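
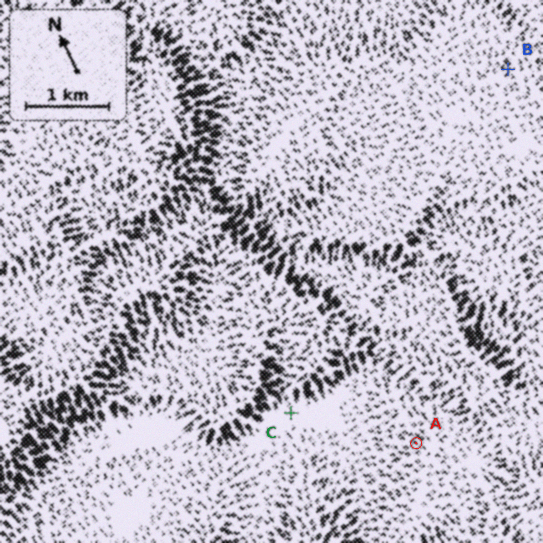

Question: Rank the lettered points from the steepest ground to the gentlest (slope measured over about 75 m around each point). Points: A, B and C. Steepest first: A B C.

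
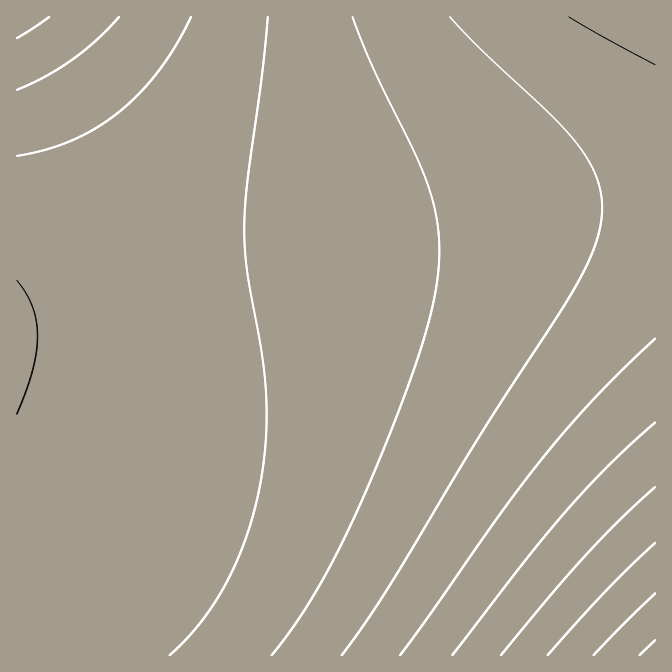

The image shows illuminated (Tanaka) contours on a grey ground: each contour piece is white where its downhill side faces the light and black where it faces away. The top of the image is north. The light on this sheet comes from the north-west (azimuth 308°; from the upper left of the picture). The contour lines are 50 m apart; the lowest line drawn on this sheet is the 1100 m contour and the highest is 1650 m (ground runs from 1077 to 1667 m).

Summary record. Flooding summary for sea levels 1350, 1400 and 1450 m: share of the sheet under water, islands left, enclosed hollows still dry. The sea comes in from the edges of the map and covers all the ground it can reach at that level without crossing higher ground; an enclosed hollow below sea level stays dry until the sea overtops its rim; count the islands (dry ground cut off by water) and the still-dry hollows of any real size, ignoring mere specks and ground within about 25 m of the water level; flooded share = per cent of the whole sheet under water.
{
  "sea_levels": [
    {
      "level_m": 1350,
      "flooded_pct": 76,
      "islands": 0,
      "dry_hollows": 0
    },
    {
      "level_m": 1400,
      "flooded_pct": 89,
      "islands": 0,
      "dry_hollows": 0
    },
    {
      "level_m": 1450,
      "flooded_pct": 94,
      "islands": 0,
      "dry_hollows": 0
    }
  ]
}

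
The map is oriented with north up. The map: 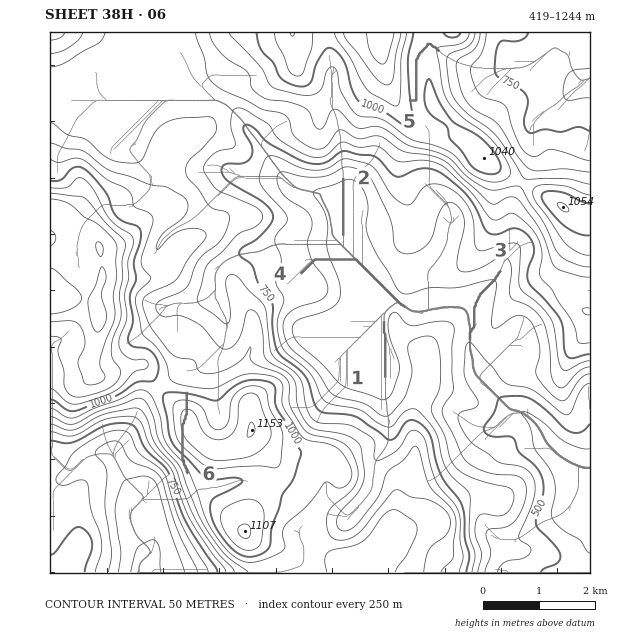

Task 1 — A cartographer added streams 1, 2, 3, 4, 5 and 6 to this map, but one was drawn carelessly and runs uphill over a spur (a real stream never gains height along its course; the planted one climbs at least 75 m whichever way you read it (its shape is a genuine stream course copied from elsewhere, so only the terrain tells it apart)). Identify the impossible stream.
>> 6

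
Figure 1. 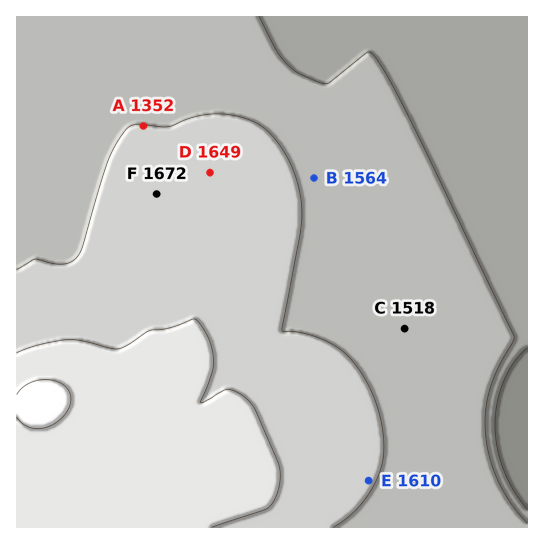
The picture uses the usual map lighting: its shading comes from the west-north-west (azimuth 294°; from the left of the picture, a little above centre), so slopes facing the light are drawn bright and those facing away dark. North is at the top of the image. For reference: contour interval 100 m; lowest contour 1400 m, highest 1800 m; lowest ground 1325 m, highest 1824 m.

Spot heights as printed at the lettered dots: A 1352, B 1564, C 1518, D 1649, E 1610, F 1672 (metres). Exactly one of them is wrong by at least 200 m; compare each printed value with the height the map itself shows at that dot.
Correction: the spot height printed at A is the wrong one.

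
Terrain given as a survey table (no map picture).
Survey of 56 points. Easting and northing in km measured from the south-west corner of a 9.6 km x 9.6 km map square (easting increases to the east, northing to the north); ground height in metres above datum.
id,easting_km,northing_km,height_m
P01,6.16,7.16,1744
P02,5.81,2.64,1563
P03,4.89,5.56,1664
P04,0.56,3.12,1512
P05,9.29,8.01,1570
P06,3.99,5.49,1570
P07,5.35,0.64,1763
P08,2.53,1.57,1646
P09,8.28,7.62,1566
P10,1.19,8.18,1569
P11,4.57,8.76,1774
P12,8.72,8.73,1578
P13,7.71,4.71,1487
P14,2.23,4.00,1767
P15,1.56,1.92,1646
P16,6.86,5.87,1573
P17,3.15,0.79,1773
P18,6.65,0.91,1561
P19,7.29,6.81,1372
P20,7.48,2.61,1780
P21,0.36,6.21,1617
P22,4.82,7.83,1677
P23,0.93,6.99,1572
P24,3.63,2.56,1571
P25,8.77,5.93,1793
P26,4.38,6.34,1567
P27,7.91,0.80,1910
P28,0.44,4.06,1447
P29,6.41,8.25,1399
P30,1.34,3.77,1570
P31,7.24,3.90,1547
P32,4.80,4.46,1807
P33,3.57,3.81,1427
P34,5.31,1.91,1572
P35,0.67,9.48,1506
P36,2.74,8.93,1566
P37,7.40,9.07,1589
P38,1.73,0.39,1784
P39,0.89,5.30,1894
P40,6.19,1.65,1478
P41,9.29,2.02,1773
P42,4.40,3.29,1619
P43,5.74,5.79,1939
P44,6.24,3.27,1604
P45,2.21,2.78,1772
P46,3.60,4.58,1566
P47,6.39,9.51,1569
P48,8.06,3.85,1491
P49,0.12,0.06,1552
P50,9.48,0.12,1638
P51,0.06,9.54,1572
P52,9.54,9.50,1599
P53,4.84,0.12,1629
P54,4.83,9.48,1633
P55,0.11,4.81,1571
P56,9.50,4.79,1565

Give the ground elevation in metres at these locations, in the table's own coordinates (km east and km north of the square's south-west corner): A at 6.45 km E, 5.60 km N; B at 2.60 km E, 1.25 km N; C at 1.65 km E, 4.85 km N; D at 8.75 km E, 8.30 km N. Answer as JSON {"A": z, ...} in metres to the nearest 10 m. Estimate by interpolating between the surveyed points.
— {"A": 1790, "B": 1770, "C": 1800, "D": 1570}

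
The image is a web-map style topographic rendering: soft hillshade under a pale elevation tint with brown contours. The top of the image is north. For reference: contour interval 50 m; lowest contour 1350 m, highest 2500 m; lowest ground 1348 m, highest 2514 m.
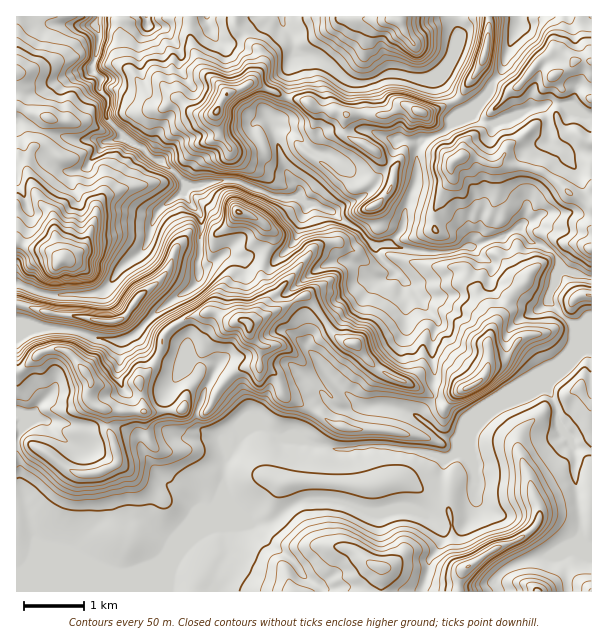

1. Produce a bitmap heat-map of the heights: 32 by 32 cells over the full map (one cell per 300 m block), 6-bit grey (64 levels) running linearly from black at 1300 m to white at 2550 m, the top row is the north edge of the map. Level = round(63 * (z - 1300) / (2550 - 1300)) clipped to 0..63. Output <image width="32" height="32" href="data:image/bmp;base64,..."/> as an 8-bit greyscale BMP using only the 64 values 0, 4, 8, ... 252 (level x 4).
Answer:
<image width="32" height="32" href="data:image/bmp;base64,Qk02CAAAAAAAADYEAAAoAAAAIAAAACAAAAABAAgAAAAAAAAEAAATCwAAEwsAAAABAAAAAAAAAAAAAAEBAQACAgIAAwMDAAQEBAAFBQUABgYGAAcHBwAICAgACQkJAAoKCgALCwsADAwMAA0NDQAODg4ADw8PABAQEAAREREAEhISABMTEwAUFBQAFRUVABYWFgAXFxcAGBgYABkZGQAaGhoAGxsbABwcHAAdHR0AHh4eAB8fHwAgICAAISEhACIiIgAjIyMAJCQkACUlJQAmJiYAJycnACgoKAApKSkAKioqACsrKwAsLCwALS0tAC4uLgAvLy8AMDAwADExMQAyMjIAMzMzADQ0NAA1NTUANjY2ADc3NwA4ODgAOTk5ADo6OgA7OzsAPDw8AD09PQA+Pj4APz8/AEBAQABBQUEAQkJCAENDQwBEREQARUVFAEZGRgBHR0cASEhIAElJSQBKSkoAS0tLAExMTABNTU0ATk5OAE9PTwBQUFAAUVFRAFJSUgBTU1MAVFRUAFVVVQBWVlYAV1dXAFhYWABZWVkAWlpaAFtbWwBcXFwAXV1dAF5eXgBfX18AYGBgAGFhYQBiYmIAY2NjAGRkZABlZWUAZmZmAGdnZwBoaGgAaWlpAGpqagBra2sAbGxsAG1tbQBubm4Ab29vAHBwcABxcXEAcnJyAHNzcwB0dHQAdXV1AHZ2dgB3d3cAeHh4AHl5eQB6enoAe3t7AHx8fAB9fX0Afn5+AH9/fwCAgIAAgYGBAIKCggCDg4MAhISEAIWFhQCGhoYAh4eHAIiIiACJiYkAioqKAIuLiwCMjIwAjY2NAI6OjgCPj48AkJCQAJGRkQCSkpIAk5OTAJSUlACVlZUAlpaWAJeXlwCYmJgAmZmZAJqamgCbm5sAnJycAJ2dnQCenp4An5+fAKCgoAChoaEAoqKiAKOjowCkpKQApaWlAKampgCnp6cAqKioAKmpqQCqqqoAq6urAKysrACtra0Arq6uAK+vrwCwsLAAsbGxALKysgCzs7MAtLS0ALW1tQC2trYAt7e3ALi4uAC5ubkAurq6ALu7uwC8vLwAvb29AL6+vgC/v78AwMDAAMHBwQDCwsIAw8PDAMTExADFxcUAxsbGAMfHxwDIyMgAycnJAMrKygDLy8sAzMzMAM3NzQDOzs4Az8/PANDQ0ADR0dEA0tLSANPT0wDU1NQA1dXVANbW1gDX19cA2NjYANnZ2QDa2toA29vbANzc3ADd3d0A3t7eAN/f3wDg4OAA4eHhAOLi4gDj4+MA5OTkAOXl5QDm5uYA5+fnAOjo6ADp6ekA6urqAOvr6wDs7OwA7e3tAO7u7gDv7+8A8PDwAPHx8QDy8vIA8/PzAPT09AD19fUA9vb2APf39wD4+PgA+fn5APr6+gD7+/sA/Pz8AP39/QD+/v4A////AISEhISEhISEhIiIiIyUpKyosLjAxListMy0mJywqJighISEhISEhISEhIiIiJCgoKy0vMjIwKyszNCsmJSUkJSEhISEiIiIiISEhIiIjJSktLzAuLC4qJigsMi8pJSQkIiEiIiIjIyIhISEhISEjJiorKiYlJyUjIyMmKS8qJSQiIiMjIyMjIyMhISEhISIjJCQjIiIiIiMjISIlLC0mJSIkJyopJyYkIyIhISIiJCMjIyMkJCMjIyIhIictKiUkJSkvMjIwLCYkIyIhIiQkJCQjIyQkJCMiIiAiJywnJCQqMDEuLzItKSglIyEiIiIiIiIiIiIiISEgICMoKSUjIy0uLi4vMi0sKCYjISEhISEhIyUlJSYlJCAgIycmIyIjKistLzIzMjAsKicjISEiIyYqKSgnJiQmIiAhJCUkIiQsLC41ODY1MzAxLCokJCorKigmJSUlJikrJCAgIiMkJi8uLjY4MjMyLi4sLisvLispJycqLS8rKTI1KiEgICMmMTExOTQrLzEuLS0tMDQvKykoLDEvKSgnLTIzKiIgICIrMzUyKiUmLTAtLi4xNjQtKS0zMSYiIyQpLzItJyQhICQlJiYoKSQnMS8xNTk5MS0sMDArIh4gICUrLykqKCIgJyoqKyosLiMmLjQ2OTk1MDAtJSEeHB0eIyYqJyMhIiIhHRwbGRwsKyIgKS4sLzEwMSkgHBsaGx0hJCUnJB8jJiApLiwiFx0nKB8eJSUnKiwnJh4bGhkcHiIiIiUnIR8fKDM5NikaFhomIR0gIyQjJiYgHhsZGhscHh4fISMhICUsMTQyKx8XFSAiHiIjJiYeIiEeGBgZHR8cGhwdHR8kKSgrLSoqHxgTGBwaIykrIxcWFxgcHRkfIh8eHx0cHyMnJSgmIyYfGRQREhYgKSAWEhETGiMjGx0jIiAhIB4gJCcjIx8fICAdGhQOEBUVFBQSFRkeHyMfHCQmIyMiISQnJiEfHRsbHBkUEBUYHB0bFhYaHh4gIyEcJionJyYmJSQkHh4dGhUVEA4TGyAmIxwYGh0eISUjHx0kKiglJyQjIyQcHBsZFQ0RFxofJigeGhgbHyIlIyEgHx8hIyEjJCMkJBweHRsUERocHiMrKx0ZGB0kJicmKCgsIx0eISAhIiIiGxkYFg8RGRwgISUuJx8hIiQiHh4iJSAcHx4fIyIiIyQbGBQPCREYGx0dIiYnJhwZGhgXFxcXFxcbJB4hJScnJRoXFA8JFBUXGBkcGRwgGhUWFhodGhseGBcjIRojJygoFBIRDwcQEBATFxYVGBoXFRcbHyIhJycbFh4jFxskJSQRDw4KBA4NChAVExYYFhUVGSAkJSkrJBoXHCMXFx0fHw="/>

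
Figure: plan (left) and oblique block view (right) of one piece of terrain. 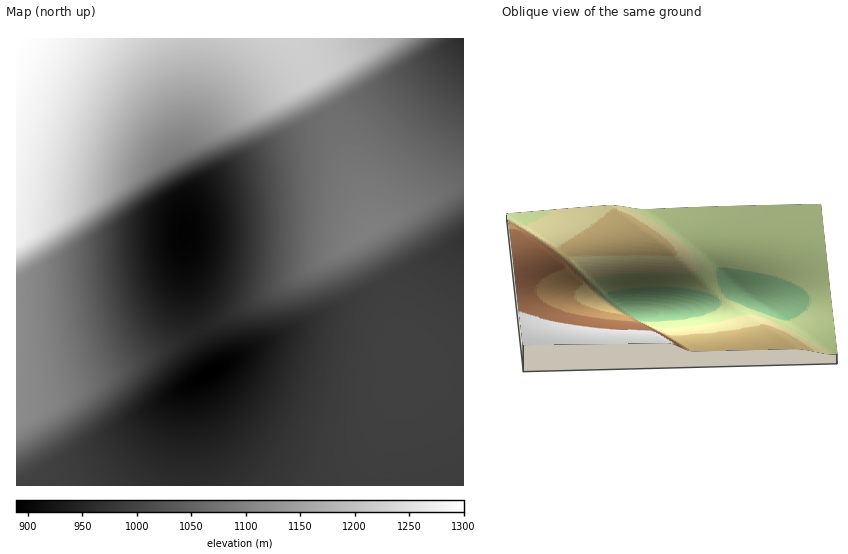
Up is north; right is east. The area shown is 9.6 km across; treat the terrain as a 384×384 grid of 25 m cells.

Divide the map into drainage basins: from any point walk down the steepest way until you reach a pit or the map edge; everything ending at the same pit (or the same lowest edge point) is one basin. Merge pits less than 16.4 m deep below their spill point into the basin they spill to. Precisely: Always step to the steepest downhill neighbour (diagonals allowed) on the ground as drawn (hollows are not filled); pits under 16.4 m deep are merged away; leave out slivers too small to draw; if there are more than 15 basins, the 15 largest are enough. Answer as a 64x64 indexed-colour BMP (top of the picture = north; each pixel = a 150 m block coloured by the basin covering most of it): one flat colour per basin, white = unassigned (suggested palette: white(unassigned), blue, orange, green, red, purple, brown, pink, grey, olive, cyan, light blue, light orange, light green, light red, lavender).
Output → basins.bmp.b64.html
<image width="64" height="64" href="data:image/bmp;base64,Qk12CAAAAAAAAHYAAAAoAAAAQAAAAEAAAAABAAQAAAAAAAAIAAATCwAAEwsAABAAAAAAAAAA////ALR3HwAOf/8ALKAsACgn1gC9Z5QAS1aMAMJ34wB/f38AIr28AM++FwDox64AeLv/AIrfmACWmP8A1bDFACIiIiIiIiIiIiIiIiIiIiIiIiIiIiIiIiIiIiIiIiIiIiIiIiIiIiIiIiIiIiIiIiIiIiIiIiIiIiIiIiIiIiIiIiIiIiIiIiIiIiIiIiIiIiIiIiIiIiIiIiIiIiIiIiIiIiIiIiIiIiIiIiIiIiIiIiIiIiIiIiIiIiIiIiIiIiIiIiIiIiIiIiIiIiIiIiIiIiIiIiIiIiIiIiIiIiIiIiIiIiIiIiIiIiIiIiIiIiIiIiIiIiIiIiIiIiIiIiIiIiIiIiIiIiIiIiIiIiIiIiIiIiIiIiIiIiIiIiIiIiIiIiIiIiIiIiIiIiIiIiIiIiIiIiIiIiIiIiIiIiIiIiIiIiIiIiIiIiIiIiIiIiIiIiIiIiIiIiIiIiIiIiIiIiIiIiIiIiIiIiIiIiIiIiIiIiIiIiIiIiIiIiIiIiIiIiIiIiIiIiIiIiIiIiIiIiIiIiIiIiIiIiIiIiIiIiIiIiIiIiIiIiIiIiIiIiIiIiIiIiIiIiIiIiIiIiIiIiIiIiIiIiIiIiIiIiIiIiIiIiIiIiIiIiIiIiIiERESIiIiIiIiIiIiIiIiIiIiIiIiIiIiIiIiIiIiIiIREREREiIiIiIiIiIiIiIiIiIiIiIiIiIiIiIiIiIiIhERERERESIiIiIiIiIiIiIiIiIiIiIiIiIiIiIiIiJEERERERERESIiIiIiIiIiIiIiIiIiIiIiIiIiIiREREQRERERERERESIiIiIiIiIiIiIiIiIiIiIiIiIkRERERBERERERERERESIiIiIiIiIiIiIiIiIiIiIiIiREREREERERERERERERERIiIiIiIiIiIiIiIiIiIiIiJEREREQRERERERERERERERIiIiIiIiIiIiIiIiIiIiIkRERERBERERERERERERERERIiIiIiIiIiIiIiIiIiIkREREREERERERERERERERERERIiIiIiIiIiIiIiIiIiREREREQRERERERERERERERERERIiIiIiIiIiIiIiIiJERERERBERERERERERERERERERERIiIiIiIiIiIiIiIkREREREERERERERERERERERERERERIiIiIiIiIiIiIkREREREQRERERERERERERERERERERESIiIiIiIiIiIiRERERERBERERERERERERERERERERERESIiIiIiIiIiJEREREREERERERERERERERERERERERERESIiIiIiIiJEREREREQREREREREREREREREREREREREREiIiIiIiIkRERERERBEREREREREREREREREREREREREREiIiIiIkREREREREEREREREREREREREREREREREREREREiIiIiREREREREQRERERERERERERERERERERERERERERIiIiRERERERERBERERERERERERERERERERERERERERERIiJEREREREREERERERERERERERERERERERERERERERESJEREREREREQREREREREREREREREREREREREREREREREURERERERERBEREREREREREREREREREREREREREREREREUREREREREERERERERERERERERERERERERERERERERETM0REREREQRERERERERERERERERERERERERERERERERMzM0RERERBEREREREREREREREREREREREREREREREREzMzNEREREEREREREREREREREREREREREREREREREREzMzMzNEREQRERERERERERERERERERERERERERERERETMzMzMzNERBERERERERERERERERERERERERERERERERMzMzMzMzNEERERERERERERERERERERERERERERERERMzMzMzMzMzMREREREREREREREREREREREREREREREREzMzMzMzMzMxERERERERERERERERERERERERERERERETMzMzMzMzMzERERERERERERERERERERERERERERERETMzMzMzMzMzMRERERERERERERERERERERERERERERERMzMzMzMzMzMxEREREREREREREREREREREREREREREREzMzMzMzMzMzEREREREREREREREREREREREREREREREzMzMzMzMzMzMRERERERERERERERERERERERERERERETMzMzMzMzMzMxERERERERERERERERERERERERERERETMzMzMzMzMzMzERERERERERERERERERERERERERERERMzMzMzMzMzMzMRERERERERERERERERERERERERERERMzMzMzMzMzMzMxEREREREREREREREREREREREREREREzMzMzMzMzMzMzEREREREREREREREREREREREREREREzMzMzMzMzMzMzMRERERERERERERERERERERERERERETMzMzMzMzMzMzMxERERERERERERERERERERERERERETMzMzMzMzMzMzMzERERERERERERERERERERERERERERMzMzMzMzMzMzMzMREREREREREREREREREREREREREREzMzMzMzMzMzMzMxEREREREREREREREREREREREREREzMzMzMzMzMzMzMzERERERERERERERERERERERERERETMzMzMzMzMzMzMzMRERERERERERERERERERERERERETMzMzMzMzMzMzMzMxERERERERERERERERERERERERERMzMzMzMzMzMzMzMz"/>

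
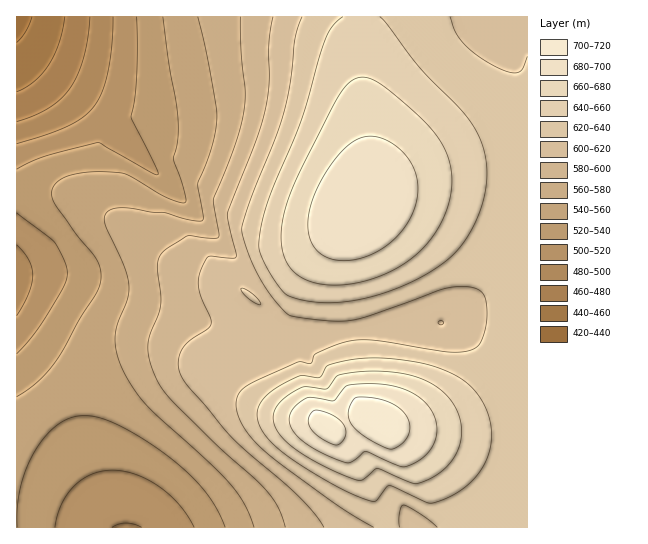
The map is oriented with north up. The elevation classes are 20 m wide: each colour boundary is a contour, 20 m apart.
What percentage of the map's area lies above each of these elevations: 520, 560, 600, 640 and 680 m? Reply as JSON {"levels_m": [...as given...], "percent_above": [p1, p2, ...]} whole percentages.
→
{"levels_m": [520, 560, 600, 640, 680], "percent_above": [90, 69, 56, 27, 7]}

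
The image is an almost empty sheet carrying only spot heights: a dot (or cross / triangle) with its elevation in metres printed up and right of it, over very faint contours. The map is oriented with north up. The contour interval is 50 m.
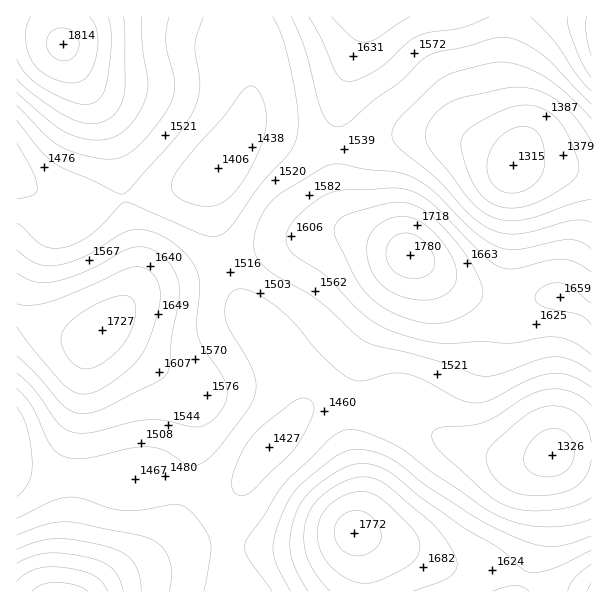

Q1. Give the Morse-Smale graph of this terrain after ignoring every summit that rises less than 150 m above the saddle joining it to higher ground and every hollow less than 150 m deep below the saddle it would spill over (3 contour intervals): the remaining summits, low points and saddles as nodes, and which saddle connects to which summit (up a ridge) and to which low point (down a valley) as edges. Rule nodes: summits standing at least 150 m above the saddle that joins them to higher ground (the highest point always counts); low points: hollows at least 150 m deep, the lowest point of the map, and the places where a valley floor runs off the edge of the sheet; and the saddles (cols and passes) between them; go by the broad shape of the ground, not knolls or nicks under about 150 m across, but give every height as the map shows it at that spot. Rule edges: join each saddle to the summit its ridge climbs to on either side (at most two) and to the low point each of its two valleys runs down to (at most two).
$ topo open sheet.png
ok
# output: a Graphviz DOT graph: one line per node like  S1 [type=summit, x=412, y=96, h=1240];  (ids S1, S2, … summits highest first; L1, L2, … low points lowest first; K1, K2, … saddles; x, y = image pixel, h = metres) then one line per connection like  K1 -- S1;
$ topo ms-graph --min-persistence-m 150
graph terrain {
  S1 [type=summit, x=63, y=45, h=1814];
  S2 [type=summit, x=410, y=255, h=1780];
  S3 [type=summit, x=59, y=591, h=1774];
  S4 [type=summit, x=354, y=533, h=1772];
  S5 [type=summit, x=104, y=330, h=1727];
  S6 [type=summit, x=591, y=30, h=1718];
  L1 [type=low, x=513, y=165, h=1315];
  L2 [type=low, x=552, y=455, h=1326];
  K1 [type=saddle, x=335, y=147, h=1540];
  K2 [type=saddle, x=225, y=263, h=1518];
  K3 [type=saddle, x=123, y=198, h=1499];
  K4 [type=saddle, x=228, y=546, h=1493];
  K5 [type=saddle, x=186, y=485, h=1491];
  K6 [type=saddle, x=354, y=408, h=1480];
  K1 -- S2;
  K1 -- S6;
  K1 -- L1;
  K1 -- L2;
  K2 -- S2;
  K2 -- S5;
  K2 -- L2;
  K3 -- S1;
  K3 -- S5;
  K3 -- L2;
  K4 -- S4;
  K4 -- S3;
  K4 -- L2;
  K5 -- S3;
  K5 -- S5;
  K5 -- L2;
  K6 -- S2;
  K6 -- S4;
  K6 -- L2;
}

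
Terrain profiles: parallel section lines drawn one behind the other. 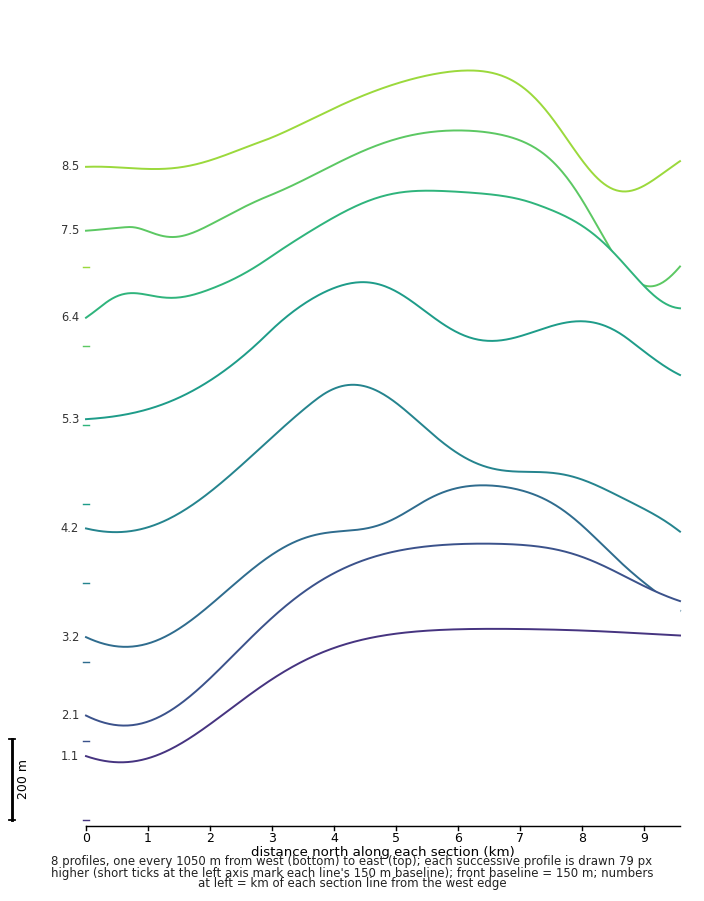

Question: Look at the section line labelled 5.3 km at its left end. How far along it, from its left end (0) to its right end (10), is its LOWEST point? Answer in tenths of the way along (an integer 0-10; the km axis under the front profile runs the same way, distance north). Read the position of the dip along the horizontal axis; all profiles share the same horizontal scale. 0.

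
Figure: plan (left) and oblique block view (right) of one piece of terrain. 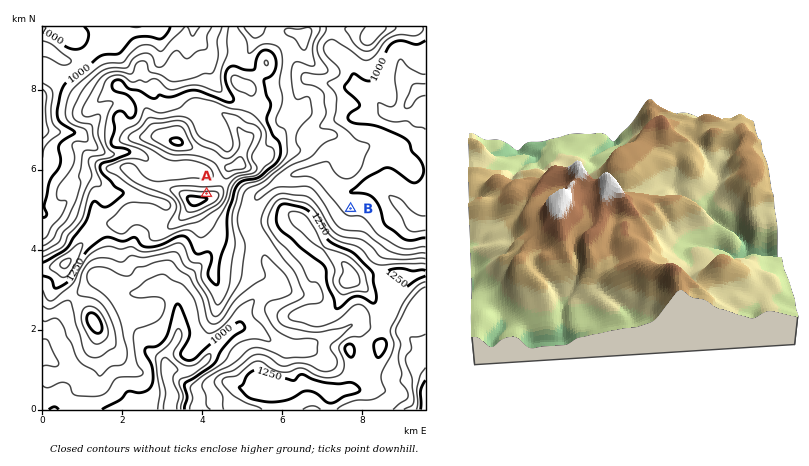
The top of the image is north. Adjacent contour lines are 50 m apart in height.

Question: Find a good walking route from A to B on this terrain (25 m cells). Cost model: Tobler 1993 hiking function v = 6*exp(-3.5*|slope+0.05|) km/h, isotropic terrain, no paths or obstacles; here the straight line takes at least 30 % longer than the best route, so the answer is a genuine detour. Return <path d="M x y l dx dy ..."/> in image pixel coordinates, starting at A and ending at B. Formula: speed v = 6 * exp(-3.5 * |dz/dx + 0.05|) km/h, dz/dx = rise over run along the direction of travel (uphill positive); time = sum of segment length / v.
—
<path d="M206 194l14-8 6 0 12-6 10 0 4 2 22 0 2 2 34 0 8 4 10 10 20 10 2 0"/>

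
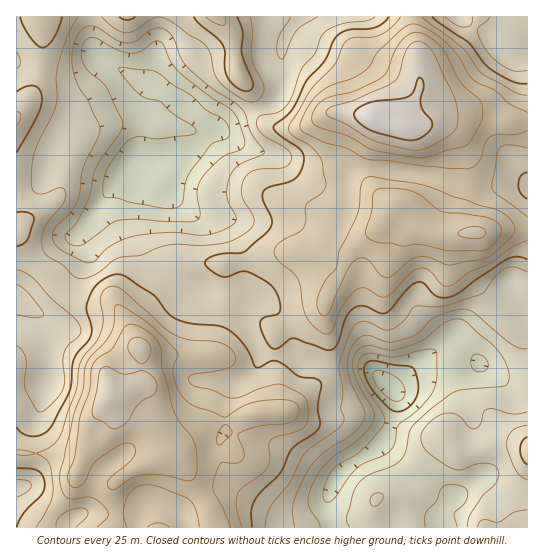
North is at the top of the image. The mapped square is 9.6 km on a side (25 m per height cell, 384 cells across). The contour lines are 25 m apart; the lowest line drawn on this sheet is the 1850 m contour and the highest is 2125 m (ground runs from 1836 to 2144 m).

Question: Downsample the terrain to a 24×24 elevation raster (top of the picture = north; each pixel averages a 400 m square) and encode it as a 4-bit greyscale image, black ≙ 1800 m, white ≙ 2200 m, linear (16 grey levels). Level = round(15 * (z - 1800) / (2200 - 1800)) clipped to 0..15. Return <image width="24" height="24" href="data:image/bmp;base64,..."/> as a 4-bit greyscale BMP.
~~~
<image width="24" height="24" href="data:image/bmp;base64,Qk2WAQAAAAAAAHYAAAAoAAAAGAAAABgAAAABAAQAAAAAACABAAATCwAAEwsAABAAAAAAAAAAAAAAABEREQAiIiIAMzMzAERERABVVVUAZmZmAHd3dwCIiIgAmZmZAKqqqgC7u7sAzMzMAN3d3QDu7u4A////AIiJmZmah2VFVVVWZ3iZqZmph2VEVVVVZniqqqqpmHZEVVVVZ4irqrupmYdURFZmZ3ibu7upmZh2VFZmZ3eby7qZmql2UzVVZnaKzLqYiZh2QiRVVXZ6u7mZiId2MjRERWZ4q7mZh3eGVVREVmZompiId4iXZ2VFZmZ4mYd3d4mYiHdmZmd3iHd3d4mZmYiHZndmd3d4iJmZmpmph3ZVVmZmeImZqqu7qYdUVVRVZ4iZq7u7qXdlQzRVZ4iZq7qZmHZlMzRFZ3iJmZmZiHZlQzNEVmiZqrqqmIZmVEREVomrzMy6mYdmVEREVnm83My7qodlRERGd2iqvMy6mHdlREVnhmeJmsypd3dkVVZnhmZ5mruXZoh2Z2Z4hmZneKl3Zg=="/>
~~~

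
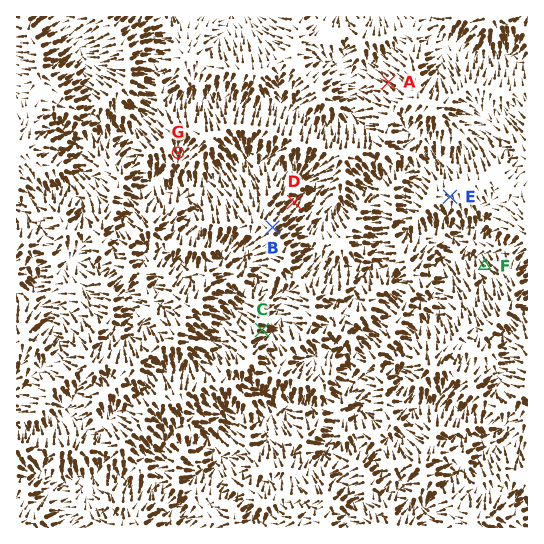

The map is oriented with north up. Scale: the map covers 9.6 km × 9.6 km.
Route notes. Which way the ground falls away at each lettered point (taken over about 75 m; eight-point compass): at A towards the NW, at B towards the NE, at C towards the E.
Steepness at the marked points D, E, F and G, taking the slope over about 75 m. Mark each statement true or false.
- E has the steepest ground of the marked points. false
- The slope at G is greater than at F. false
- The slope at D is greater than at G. true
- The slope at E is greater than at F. false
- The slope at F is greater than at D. true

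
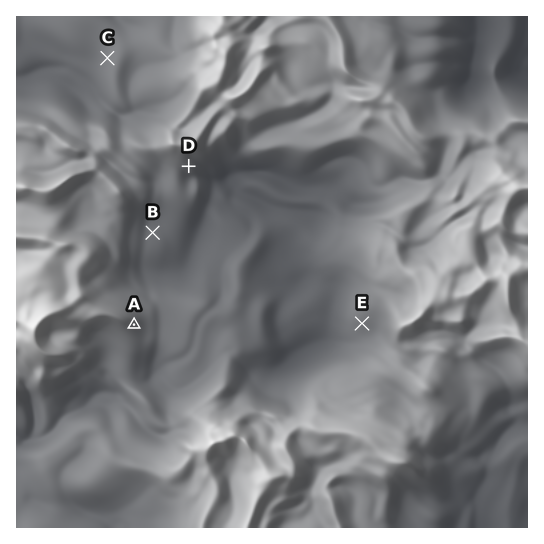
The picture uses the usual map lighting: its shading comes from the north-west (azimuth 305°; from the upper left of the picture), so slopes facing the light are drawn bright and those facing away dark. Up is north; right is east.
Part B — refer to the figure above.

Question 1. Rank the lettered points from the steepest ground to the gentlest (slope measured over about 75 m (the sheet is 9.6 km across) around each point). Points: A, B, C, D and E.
D A C E B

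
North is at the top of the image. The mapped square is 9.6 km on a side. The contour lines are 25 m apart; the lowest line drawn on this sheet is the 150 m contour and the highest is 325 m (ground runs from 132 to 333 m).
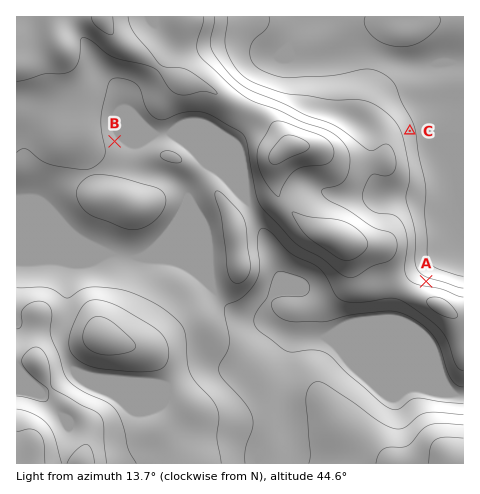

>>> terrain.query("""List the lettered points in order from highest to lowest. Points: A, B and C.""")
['B', 'A', 'C']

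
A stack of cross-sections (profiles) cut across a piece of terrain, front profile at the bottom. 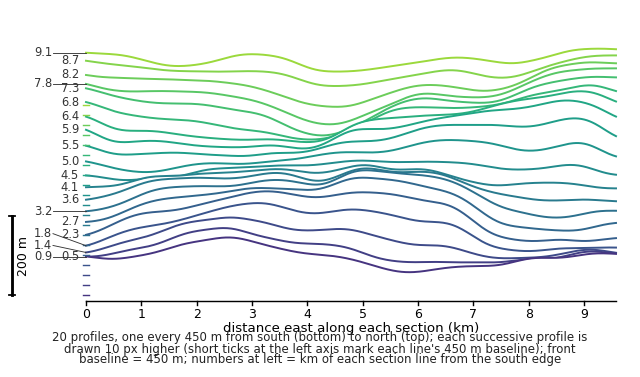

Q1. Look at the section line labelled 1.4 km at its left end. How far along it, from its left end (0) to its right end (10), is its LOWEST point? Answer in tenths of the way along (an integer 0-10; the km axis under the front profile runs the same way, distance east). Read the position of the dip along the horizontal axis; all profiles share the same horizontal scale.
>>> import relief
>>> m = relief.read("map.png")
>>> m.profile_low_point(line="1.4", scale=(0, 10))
8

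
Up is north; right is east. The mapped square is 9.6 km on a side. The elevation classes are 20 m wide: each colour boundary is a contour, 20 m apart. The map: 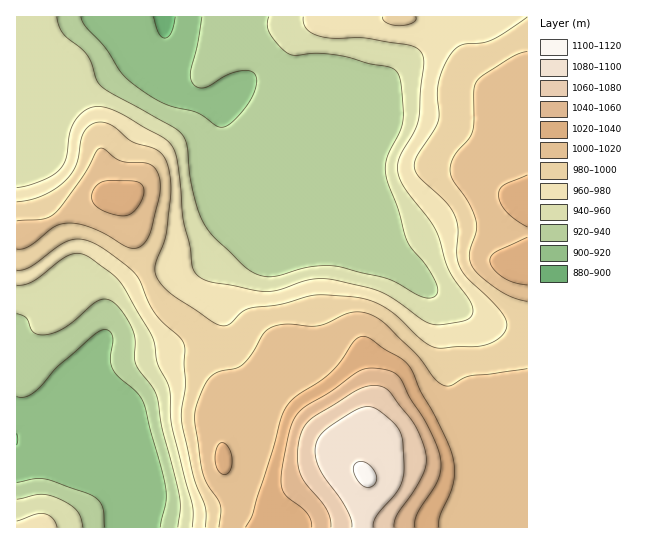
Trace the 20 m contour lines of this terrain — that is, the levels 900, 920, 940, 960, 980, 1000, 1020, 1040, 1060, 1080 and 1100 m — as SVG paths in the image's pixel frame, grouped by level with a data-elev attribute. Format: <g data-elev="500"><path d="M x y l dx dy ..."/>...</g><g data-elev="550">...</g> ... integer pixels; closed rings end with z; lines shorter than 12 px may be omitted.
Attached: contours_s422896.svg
<g data-elev="900"><path d="M175 17l-4 16-2 3-4 2-4-1-3-4-4-16"/></g><g data-elev="920"><path d="M105 527l-3-21-4-6-7-5-46-16-11 0-17 3"/><path d="M17 397l9 0 9-6 22-24 40-34 8-3 5 2 3 7-3 19 2 9 5 8 18 16 8 10 19 70 4 27-6 29"/><path d="M202 17l-5 28-6 26 0 8 3 6 5 3 7-1 21-12 15-4 9 0 4 3 1 4-1 11-7 14-14 17-11 7-6-1-20-14-23-5-12-4-28-18-13-12-16-26-20-21-4-9"/></g><g data-elev="940"><path d="M83 527l-3-10-4-7-6-5-12-7-17-4-24 5"/><path d="M17 314l9 4 5 11 3 4 9 2 11-2 11-5 28-24 8-4 5-1 5 2 11 10 8 12 4 11 1 8-1 16 2 7 17 22 4 11 5 31 18 68 0 12-2 18"/><path d="M269 17l-2 9 3 8 11 13 9 7 7 1 21-2 23 3 28 8 21 3 5 3 3 4 3 13 2 32-3 12-13 27-2 8 1 9 12 35 9 31 19 24 10 18 2 8-4 6-5 1-7-1-33-18-52-13-27 1-40 10-12-2-11-6-33-32-12-17-9-30-6-44-4-11-9-8-61-33-12-8-5-7-8-22-6-8-19-15-4-8-2-9"/></g><g data-elev="960"><path d="M57 527l-5-9-9-4-8 0-18 7"/><path d="M17 285l8 0 8-4 30-23 14-5 6 1 8 4 22 16 8 9 31 52 2 8 3 20 12 24 3 40 21 79-1 21"/><path d="M303 17l1 6 2 6 12 7 16 2 31 0 41 6 11 4 5 6 2 11-5 54-5 12-15 27-1 7 0 8 7 15 29 39 5 12 10 31 22 33 2 10-5 6-25 5-12 0-9-4-25-19-15-9-13-4-38-9-21 1-31 10-13 2-53-10-12-4-6-5-3-7-2-20-7-29-6-55-4-15-11-10-40-23-15-6-8-2-8 1-8 5-6 6-7 13-4 28-8 12-19 11-22 6"/></g><g data-elev="980"><path d="M17 270l6 0 8-4 34-24 14-3 11 2 13 8 24 17 11 11 16 35 9 11 16 14 5 8 1 40-3 25 0 12 12 55 11 30 0 20"/><path d="M383 17l1 4 3 2 12 3 14-3 3-4 0-2"/><path d="M527 17l-34 22-11 4-20 2-5 3-6 5-8 15-5 15-1 12 2 20-1 7-20 32-4 9 1 7 3 6 28 26 9 13 3 14-1 28 4 13 8 9 27 27 10 13 1 7-3 7-6 6-9 5-14 3-34 1-7-1-12-7-24-23-13-10-18-7-18-4-26-1-12 1-30 8-33 5-6 3-11 11-5 3-5 0-7-3-44-30-9-10-6-9 1-11 10-29 5-37-1-22-5-17-8-8-24-8-18-15-9-4-12 0-9 7-4 9-5 27-5 8-8 9-10 7-12 6-24 6"/></g><g data-elev="1000"><path d="M527 369l-57 7-19 9-6 1-10-7-18-24-31-31-12-8-12-4-15 1-20 10-9 3-32-2-16 4-7 6-11 20-10 11-7 3-17 4-8 5-7 11-7 19-1 15 6 45 5 15 14 23 1 8-2 14"/><path d="M17 249l6 0 7-3 25-20 14-3 12 1 13 5 35 19 5 0 5-1 7-6 5-12 9-36-1-18-4-6-5-5-28-3-7-3-10-9-6-1-4 5-13 25-27 35-12 6-26 2"/><path d="M527 51l-17 7-27 17-6 6-3 9 0 31-1 10-4 8-15 17-4 14 2 9 16 23 8 19 0 10-7 23 1 7 3 6 9 11 19 13 13 7 13 3"/></g><g data-elev="1020"><path d="M439 527l1-12 11-24 3-13 0-16-5-16-40-81-7-6-18-10-13-10-8-3-5 2-4 3-13 20-11 12-11 9-22 14-11 11-5 12-7 28-21 67-7 13"/><path d="M222 474l4 0 3-1 2-6 1-6-3-13-3-4-4-1-3 1-2 3-2 11 2 10z"/><path d="M527 237l-32 15-4 4-1 5 3 8 10 9 11 5 13 2"/><path d="M118 215l11 0 9-8 6-14-1-6-3-4-7-2-26 0-6 2-6 4-3 10 3 8 8 6z"/><path d="M527 175l-24 10-4 5 0 5 2 8 5 8 9 9 12 7"/></g><g data-elev="1040"><path d="M415 527l0-6 3-8 16-26 5-10 2-12-2-12-12-28-17-27-11-21-9-6-19-3-13 4-27 19-26 16-8 8-6 10-9 41-1 20 5 10 22 18 3 7 1 6"/></g><g data-elev="1060"><path d="M394 527l1-6 2-7 17-23 9-17 3-9 0-10-6-18-9-18-22-28-7-4-8-2-8 2-9 3-43 27-9 8-5 10-3 20 3 18 6 10 20 26 4 9 1 9"/></g><g data-elev="1080"><path d="M373 527l1-5 3-7 17-20 6-9 4-11 0-12-2-24-4-10-7-8-12-10-6-4-6 0-13 4-27 18-8 8-4 10 1 10 3 10 27 40 5 12 1 8"/></g><g data-elev="1100"><path d="M366 487l5 0 4-4 2-4-1-5-3-6-6-5-5-2-4 1-4 4 0 8 6 9z"/></g>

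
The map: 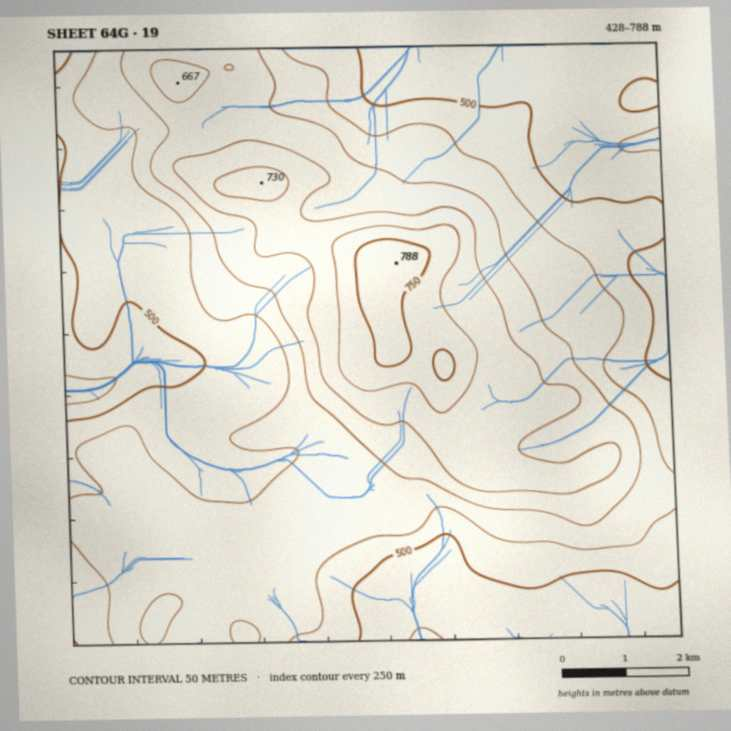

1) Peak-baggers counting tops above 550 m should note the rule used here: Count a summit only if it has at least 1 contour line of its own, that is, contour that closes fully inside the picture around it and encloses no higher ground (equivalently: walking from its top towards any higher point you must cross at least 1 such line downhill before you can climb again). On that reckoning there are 4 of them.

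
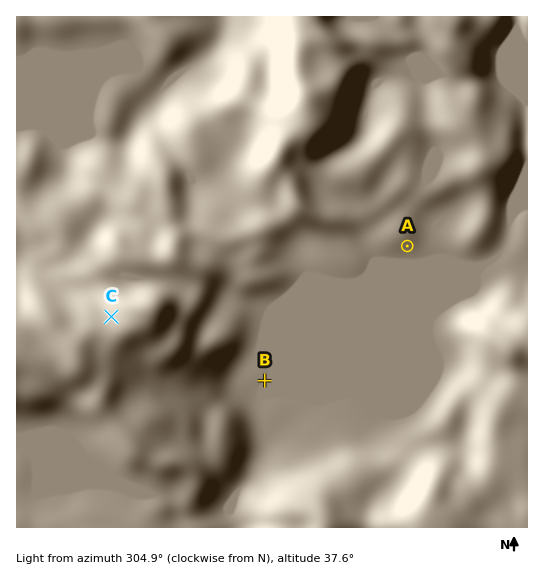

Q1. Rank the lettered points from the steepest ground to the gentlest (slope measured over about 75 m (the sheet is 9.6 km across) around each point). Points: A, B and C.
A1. C A B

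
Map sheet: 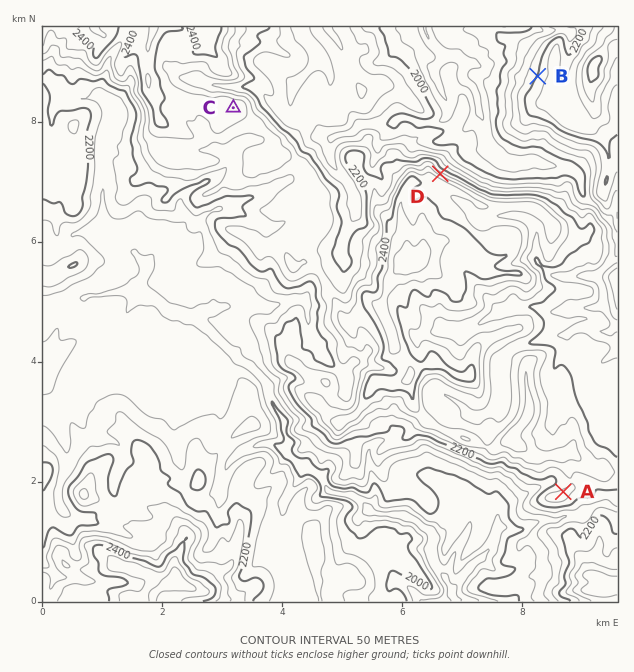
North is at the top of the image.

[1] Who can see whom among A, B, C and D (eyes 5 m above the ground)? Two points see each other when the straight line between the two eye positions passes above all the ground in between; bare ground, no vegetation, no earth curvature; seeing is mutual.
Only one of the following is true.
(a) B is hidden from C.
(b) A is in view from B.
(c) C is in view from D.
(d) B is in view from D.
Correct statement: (d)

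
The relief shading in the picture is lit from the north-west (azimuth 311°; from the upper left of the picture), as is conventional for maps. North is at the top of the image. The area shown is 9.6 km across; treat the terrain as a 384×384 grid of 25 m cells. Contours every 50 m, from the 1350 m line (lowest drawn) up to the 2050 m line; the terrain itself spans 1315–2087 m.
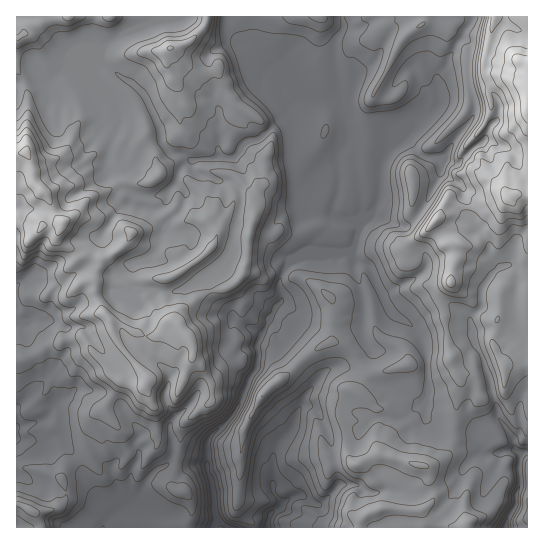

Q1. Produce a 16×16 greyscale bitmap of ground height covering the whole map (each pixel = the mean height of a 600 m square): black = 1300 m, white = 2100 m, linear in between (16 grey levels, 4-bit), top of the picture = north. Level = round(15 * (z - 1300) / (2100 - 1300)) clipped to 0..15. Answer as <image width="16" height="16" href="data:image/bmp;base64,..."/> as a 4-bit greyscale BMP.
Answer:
<image width="16" height="16" href="data:image/bmp;base64,Qk32AAAAAAAAAHYAAAAoAAAAEAAAABAAAAABAAQAAAAAAIAAAAATCwAAEwsAABAAAAAAAAAAAAAAABEREQAiIiIAMzMzAERERABVVVUAZmZmAHd3dwCIiIgAmZmZAKqqqgC7u7sAzMzMAN3d3QDu7u4A////AIZERCM1iYh1ZlVUNDV4mHZWZmRFRoiHZVZ3h1ZGh3d3ZoqZdXZ3eIl3mqp1Z3d4iWiqqWVWdmiJeamZh1dmipmaqYmYVVeaqbypiJhlVpury5iIiGVVib3KiId3ZVV3vKiIiHdVVVeciIiJhlVXZq2IiKl1VWdnrqmImXZmZ4is"/>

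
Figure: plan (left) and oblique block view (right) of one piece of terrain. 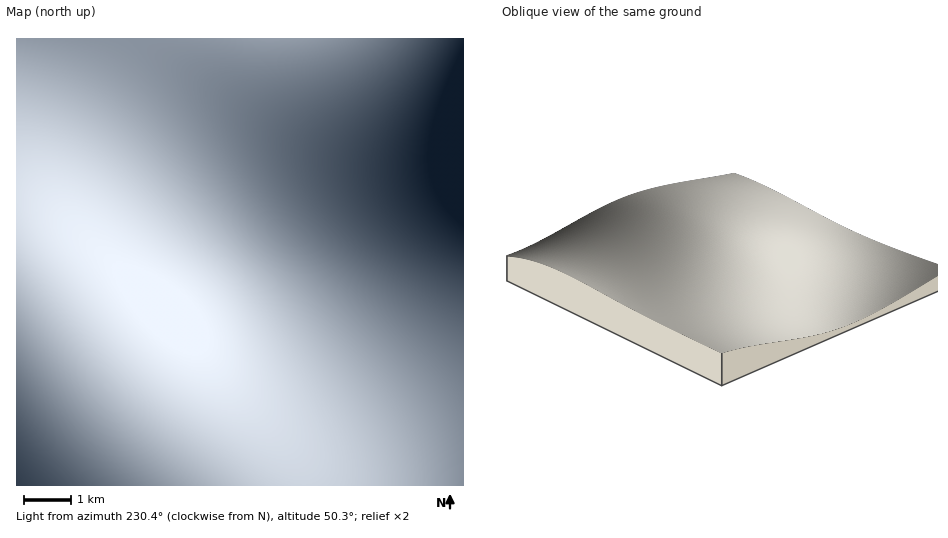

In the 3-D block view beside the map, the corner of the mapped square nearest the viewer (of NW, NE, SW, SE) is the NW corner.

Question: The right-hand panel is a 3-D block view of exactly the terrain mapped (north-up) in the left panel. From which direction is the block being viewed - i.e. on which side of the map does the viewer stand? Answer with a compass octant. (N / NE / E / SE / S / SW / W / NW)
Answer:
NW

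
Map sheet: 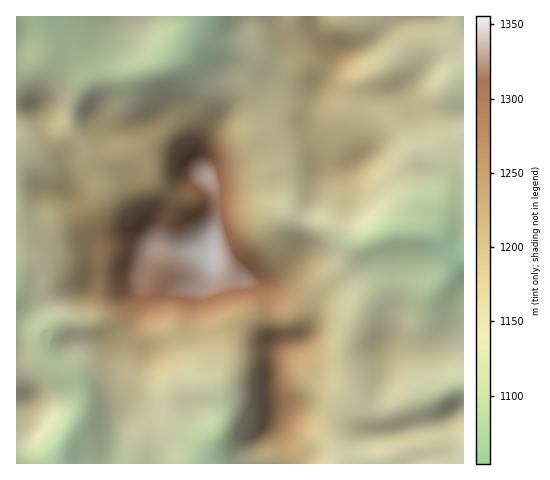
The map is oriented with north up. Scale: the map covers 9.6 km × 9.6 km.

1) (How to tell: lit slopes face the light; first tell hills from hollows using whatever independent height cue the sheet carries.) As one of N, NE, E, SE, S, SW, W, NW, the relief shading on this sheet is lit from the SE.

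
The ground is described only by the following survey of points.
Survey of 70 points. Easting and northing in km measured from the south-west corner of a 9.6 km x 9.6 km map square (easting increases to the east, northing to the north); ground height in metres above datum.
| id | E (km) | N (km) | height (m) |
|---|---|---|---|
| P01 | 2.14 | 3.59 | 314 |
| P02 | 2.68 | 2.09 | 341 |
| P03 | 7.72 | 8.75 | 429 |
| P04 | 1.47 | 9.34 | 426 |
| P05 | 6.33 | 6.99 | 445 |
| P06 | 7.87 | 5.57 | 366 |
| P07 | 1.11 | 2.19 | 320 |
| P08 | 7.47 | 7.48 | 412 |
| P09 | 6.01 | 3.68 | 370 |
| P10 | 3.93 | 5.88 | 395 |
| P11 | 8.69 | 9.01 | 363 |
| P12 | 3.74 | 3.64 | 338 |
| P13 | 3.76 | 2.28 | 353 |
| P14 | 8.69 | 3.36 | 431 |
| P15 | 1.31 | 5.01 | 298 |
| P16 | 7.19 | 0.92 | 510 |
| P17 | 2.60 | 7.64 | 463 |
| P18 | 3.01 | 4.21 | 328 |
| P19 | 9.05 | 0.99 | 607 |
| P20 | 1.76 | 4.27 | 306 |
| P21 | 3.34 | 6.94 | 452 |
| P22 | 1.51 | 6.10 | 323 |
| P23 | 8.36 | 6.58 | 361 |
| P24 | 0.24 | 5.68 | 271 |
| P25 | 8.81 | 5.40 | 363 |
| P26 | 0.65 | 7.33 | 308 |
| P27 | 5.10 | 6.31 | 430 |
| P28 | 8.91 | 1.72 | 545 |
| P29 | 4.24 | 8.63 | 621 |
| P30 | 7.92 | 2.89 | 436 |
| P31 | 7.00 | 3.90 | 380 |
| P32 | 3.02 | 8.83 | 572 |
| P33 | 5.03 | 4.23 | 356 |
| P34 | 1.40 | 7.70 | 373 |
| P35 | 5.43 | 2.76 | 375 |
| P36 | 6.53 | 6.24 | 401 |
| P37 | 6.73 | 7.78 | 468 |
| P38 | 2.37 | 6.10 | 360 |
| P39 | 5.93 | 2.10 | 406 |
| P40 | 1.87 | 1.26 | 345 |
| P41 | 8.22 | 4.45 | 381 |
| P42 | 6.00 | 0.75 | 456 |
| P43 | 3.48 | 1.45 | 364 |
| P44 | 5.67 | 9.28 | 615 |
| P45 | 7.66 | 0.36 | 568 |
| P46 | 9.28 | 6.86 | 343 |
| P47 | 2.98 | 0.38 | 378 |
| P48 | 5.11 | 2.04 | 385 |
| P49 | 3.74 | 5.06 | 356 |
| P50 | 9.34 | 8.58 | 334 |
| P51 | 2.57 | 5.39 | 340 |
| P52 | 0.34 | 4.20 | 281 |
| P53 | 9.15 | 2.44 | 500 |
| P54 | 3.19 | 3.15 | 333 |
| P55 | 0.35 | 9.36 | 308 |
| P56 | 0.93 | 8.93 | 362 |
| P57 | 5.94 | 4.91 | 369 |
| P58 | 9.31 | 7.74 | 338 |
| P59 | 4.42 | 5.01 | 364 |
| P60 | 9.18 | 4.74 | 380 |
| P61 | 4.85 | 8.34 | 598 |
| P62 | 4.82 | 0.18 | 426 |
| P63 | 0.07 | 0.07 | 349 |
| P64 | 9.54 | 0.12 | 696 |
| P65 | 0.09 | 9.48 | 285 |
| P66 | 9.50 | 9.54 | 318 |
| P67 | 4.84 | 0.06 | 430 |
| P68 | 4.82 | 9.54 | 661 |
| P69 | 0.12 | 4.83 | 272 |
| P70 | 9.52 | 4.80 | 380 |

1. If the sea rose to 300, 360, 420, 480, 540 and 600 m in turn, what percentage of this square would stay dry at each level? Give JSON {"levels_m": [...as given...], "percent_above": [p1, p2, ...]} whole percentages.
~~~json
{"levels_m": [300, 360, 420, 480, 540, 600], "percent_above": [94, 65, 33, 19, 11, 5]}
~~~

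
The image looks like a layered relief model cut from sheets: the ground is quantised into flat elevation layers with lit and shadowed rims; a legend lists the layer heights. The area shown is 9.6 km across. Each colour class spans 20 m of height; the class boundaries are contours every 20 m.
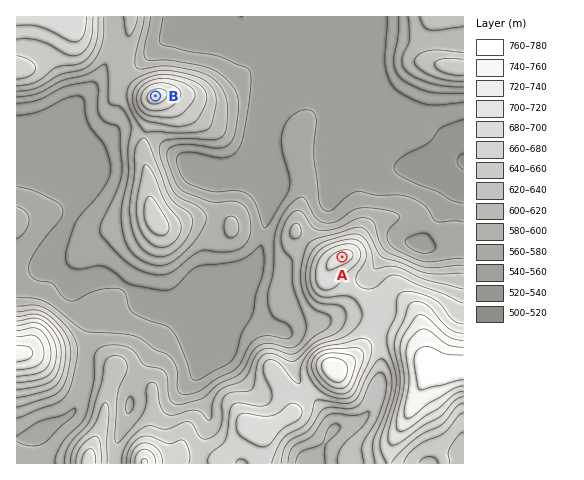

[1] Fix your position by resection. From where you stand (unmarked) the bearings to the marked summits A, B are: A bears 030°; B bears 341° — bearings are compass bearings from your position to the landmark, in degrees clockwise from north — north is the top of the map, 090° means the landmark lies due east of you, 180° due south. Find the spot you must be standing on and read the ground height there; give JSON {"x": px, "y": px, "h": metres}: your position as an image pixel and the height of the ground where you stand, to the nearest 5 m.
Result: {"x": 260, "y": 399, "h": 650}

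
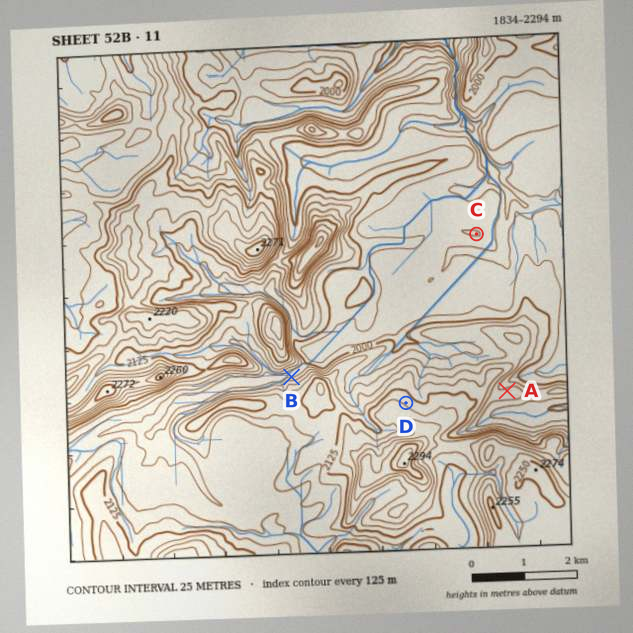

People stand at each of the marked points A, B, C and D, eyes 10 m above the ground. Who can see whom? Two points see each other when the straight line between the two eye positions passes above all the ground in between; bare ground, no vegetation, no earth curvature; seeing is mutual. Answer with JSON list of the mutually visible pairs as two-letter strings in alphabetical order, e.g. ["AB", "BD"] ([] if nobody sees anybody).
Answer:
["BC", "CD"]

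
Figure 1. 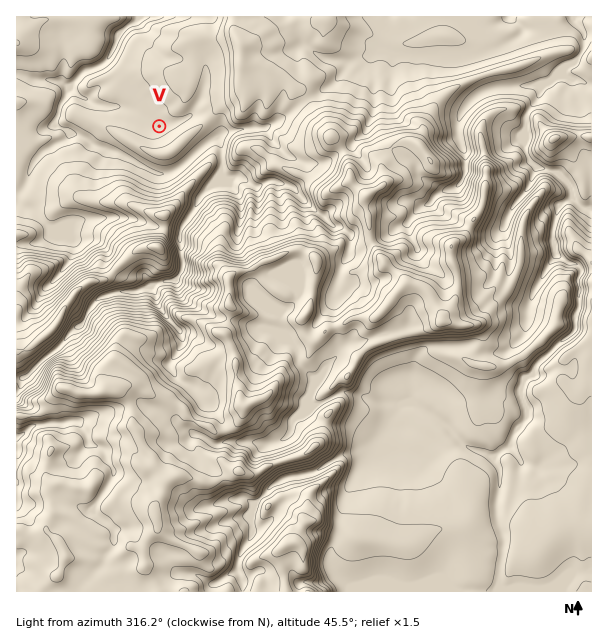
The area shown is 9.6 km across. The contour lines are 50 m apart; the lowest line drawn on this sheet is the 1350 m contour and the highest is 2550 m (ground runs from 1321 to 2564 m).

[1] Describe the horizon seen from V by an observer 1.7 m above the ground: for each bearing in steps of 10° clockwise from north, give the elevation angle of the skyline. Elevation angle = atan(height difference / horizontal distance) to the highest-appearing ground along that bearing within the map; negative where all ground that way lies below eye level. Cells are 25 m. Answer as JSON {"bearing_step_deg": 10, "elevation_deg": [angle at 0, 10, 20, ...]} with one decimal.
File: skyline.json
{"bearing_step_deg": 10, "elevation_deg": [4.5, 5.9, 6.8, 7.1, 7.5, 8.8, 9.4, 9.5, 9.2, 9.2, 9.5, 11.1, 12.3, 13.4, 15.4, 16.0, 16.0, 13.8, 17.2, 14.7, 13.0, 10.5, 9.8, 8.7, 7.5, 6.0, 4.1, 1.9, 0.9, -0.8, 1.6, 0.7, 0.5, 0.3, 1.4, 3.0]}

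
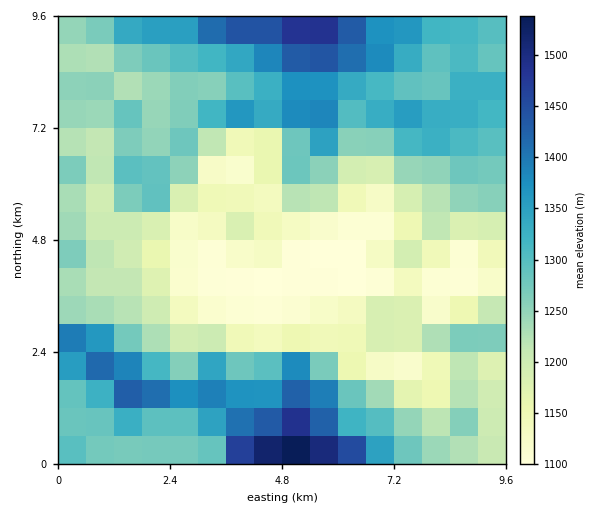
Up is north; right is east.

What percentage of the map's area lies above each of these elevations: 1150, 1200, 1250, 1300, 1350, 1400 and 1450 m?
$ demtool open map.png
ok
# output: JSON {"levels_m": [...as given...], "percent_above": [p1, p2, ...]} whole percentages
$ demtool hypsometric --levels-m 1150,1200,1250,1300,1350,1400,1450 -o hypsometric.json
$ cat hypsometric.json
{"levels_m": [1150, 1200, 1250, 1300, 1350, 1400, 1450], "percent_above": [79, 69, 51, 31, 18, 9, 4]}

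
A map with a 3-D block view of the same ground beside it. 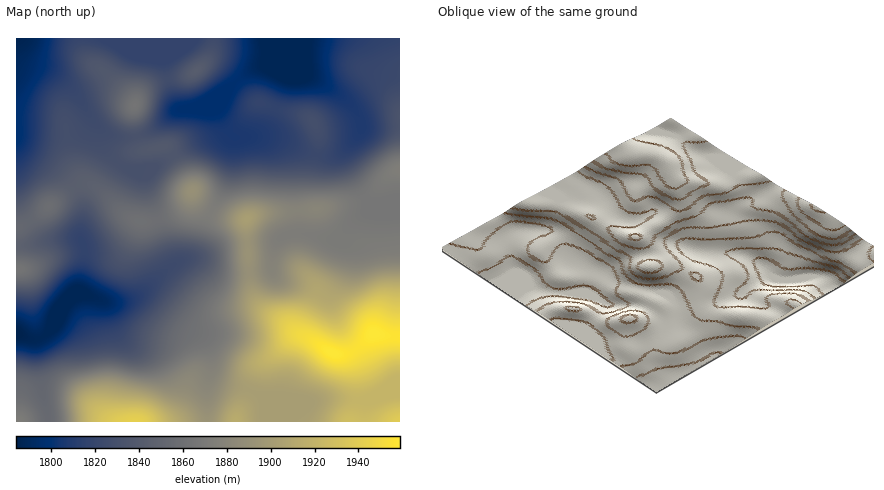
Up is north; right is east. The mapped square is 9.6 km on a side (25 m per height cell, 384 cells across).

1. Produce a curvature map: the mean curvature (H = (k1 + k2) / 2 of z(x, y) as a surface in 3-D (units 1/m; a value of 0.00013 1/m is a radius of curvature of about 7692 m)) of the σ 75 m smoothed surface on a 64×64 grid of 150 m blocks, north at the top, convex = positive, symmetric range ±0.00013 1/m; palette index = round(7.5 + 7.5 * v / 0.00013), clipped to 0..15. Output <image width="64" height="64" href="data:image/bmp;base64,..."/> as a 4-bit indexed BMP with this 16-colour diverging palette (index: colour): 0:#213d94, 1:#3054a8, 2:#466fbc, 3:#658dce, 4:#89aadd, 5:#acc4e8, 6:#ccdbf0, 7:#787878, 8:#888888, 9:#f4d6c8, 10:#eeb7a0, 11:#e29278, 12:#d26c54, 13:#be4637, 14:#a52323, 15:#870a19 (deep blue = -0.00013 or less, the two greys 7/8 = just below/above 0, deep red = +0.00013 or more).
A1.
<image width="64" height="64" href="data:image/bmp;base64,Qk12CAAAAAAAAHYAAAAoAAAAQAAAAEAAAAABAAQAAAAAAAAIAAATCwAAEwsAABAAAAAAAAAAlD0hAKhUMAC8b0YAzo1lAN2qiQDoxKwA8NvMAHh4eACIiIgAyNb0AKC37gB4kuIAVGzSADdGvgAjI6UAGQqHAP24UgAmmqq7zN7//cu7qXVGruyGV3d3d3d4rNyoeJvN3KdCElnMy7u7ze7sqpqZdUad3JdXd3d3ZmeKupd3ibyphkIkjP/cuqmrzMqHeIhkRYvLl2d3h3d1RWeIdlVXiZh1QzWu/9upiImqqGVmd2REeaqHZ3d3d2QzRWZlZURFmHVDRq7/26mHiJmHVVZ3ZUVomHZnd3ZlQzM0VmVVZlWph1VXre7bupmZmHZVZ4dlRWiHZmZmZmVUQ0RWdlRGd8uph3iszMzMy6mHdmeJmHZFaJh2ZmZmZmVVVneIdlNX7bqqmZqaq83Ll2ZmeJqqhlRYmZiHdlVVZmeIiIiIdCL9ury6l2Z5q6hkRFZ4mrunVFiruqmGVERXiauqmZiGMvyHnMuGREZ4dTIjRWZ5q6hkWLzcy5hkRFis3cupmYdD2EJYupZDNFVDISNFVWeJmGVXrNzLqYZVec7/26mZl2SVAAR5l1REREMiNFZmZnd3ZVaJqqqrqHeb3/7LqZmZh0IAAUeIdlVVRDRWZ3d2ZmZVVVZ3eJu7qr3u26mqmZqZEREQJXiHd3dlVneIiIh2ZlVENEVWiszMzeynZ5qqqqoSVkIDaIiIiHd4iIiZmYd2ZUMzRVaKzMzdynRGm7u6qhSJZSBYmYmZiImZmZmZmHdlRERWZ5vMzMuoUzabzLqYJqtkYTmqmZiImamZmZmYh3ZlVneJvNzLqoYyR6zcuYc3u2FlKLqYdmZ4mYiJmZmIiHd4iaze7cuYZDNYvNyodke7YDY2qoZDM1Z3eIiJmYiJiImrze7tyoZTM1iszKhlWKpwBWRnZBASNEVneIiZmZmImrzMy7updkQ0Z5q8uXZoq4QAZlQyEBNERFZ3iImZiHeKzLl2ZmZmVVVmeKvKhni8piAVZSIiRWZURWd4iZiHZorMljIiNWeId2ZWi8uXms3IQQAQJFZ4mGVVZneImHZWesuEEAE1iaqYdlV6u6jd3tpzEAJXmquphlVWZ3iIdUV6unMQE2isy6l2VWirmP//7KdCNXq8y6mHZlVWZ3dlRYq6YyJHrN3LmHZUV4iH///uyoZnm8y7qYdmVVVVZURGnMp0NHre3Kh2VURFZlX+3d7tqHeaqqmYd2ZVQzMzM0at7IQ1i93JdVRERERERJiJrN25d3iImIh3ZlRDIiIjR779lUV6u5ZUREVVVVREVEV5qpdlZmd4iIh2VDMiIiI2rv2FRGiIZURFVmZmZmVUM0VmZVRVZniZqpdVREM0QzSL23Q0VmZVVWZ3d4h3d5dUREQzNEVneJq7qXZmZmdlRHq5UzNFVVVmZ3iIiIiIy4ZVVDIzRWeJq7u6mImZmZdnnMlTM0VVVmZ3eIiIiIjbqYh1QiNWeaq7u7qZmqqqmZrf/IVFVWZmd3d3d3d3d7qau6hkM1eKu7y7qYiaqpiInP//yYd3d3iId2Z3d2ZniJve24UzV5u8u7qYd4mphmaL7//8uqmZmrqYdmZ3d3dnm+/9pkRXq7u6qYZnirqGRHnO//3MuqvN3bqId3d3d1ec7/2nVWirupiHZWis3bdUV5vMy7u6q83u3KmHd3d3Rove3Khmiauph2VFec7/6nVWiJmZmZqqvMzMupmIdmY1eaqpiIiaqph2VDR67//+plV4iId4iJmZmqu6qZmHZjRoiHd4iaqph2VDJGrv///IVWeZh3d3d3d3iJmaq6l2NGd2Z4iaqph2VDMSSL7//9hUV5mHZmZmZlVWZ4m8y5hFd3d3iaqphlRFZkEket/+t0NGiYZlZmZlRDNFaL3du1Z4iIiaqZh2VVVVQRJHmrqFMjV3dVVVVmVDMiNXnN7uVXiIiJmYdmVmd3ZUMzRndlMiNFZVRVVWZlRDIjV5zf9FZ4iIiIdmZniru6l2VURDMzNEVVVVZmVmdlQyI1ab3kRWiZh3dmZ3iavM3cunVDMzRFVVVVZmZWiZdkMiNFerRFaJmHdmd3d3d4m97+uFRFVWZmZmZmZmeaqXVDIiNXhUVnmZh3d3dkQzRGnO/bh3d3d2ZmZmZlaKu5dmUyIkZ1VWiaqYh3ZUM0QyI2m8upmYiHdmZmZlZ5vLl3dkMjV4ZmaJqpiHZURGiYUgE2iZmYiIiHZmZmZ4vMuYd2VEV5pmZ4q6qYdURXvv+1EAE1VURXiZh2ZneJvdy5h3ZUVoq2ZniruodlRXrf//owAAEjNDN5qpiImrze7KmHZlVnm8ZneauphlVXi9///FAAAkZ3czi8zLu7zd3bmHZlVniatmeJq6l2VWeavf/9cgARADZ2J73u7bqqqql2VVVneJmmZ4mqqHVWeIib7/2ENGdSAFc0nO/bl2ZmZlVFVniIiIVmeJmXZWZ3iJrO/ZdovMlAAkN6zKhTIjNERFZniIiHdWZ3iHdmZ4iImrzLmIrv/qUgI1aIdSABEjNFZ4mZiHd2ZmZmZmeJmZmZmaqHiu//+nRDRFQyJWdkNFeJqpmId3ZmZlVWeau7qYd3d2Zoz//+qGVUQzV3d3ZFeJq6qYiIh3d2ZVebzdy5dTMiIjWL7//ah2VEZ3d3dkZ5q7qZiIiHd3d3eKzdy6hBEkVmQiac/9uYdmVnd3d2V4mqqpiIiId3d3iau7qZdCRnd3d2IUi9y5iHdmd3d3ZXiJmZiIiIhmZmeJmZhmUzZ3d3d3d0FIq6mHdlZ3d3dld4iIh3d3d2ZVVomYdUM1d3d3d3d3dCaaqYd2Rnd3d2V3d3d3d3d3"/>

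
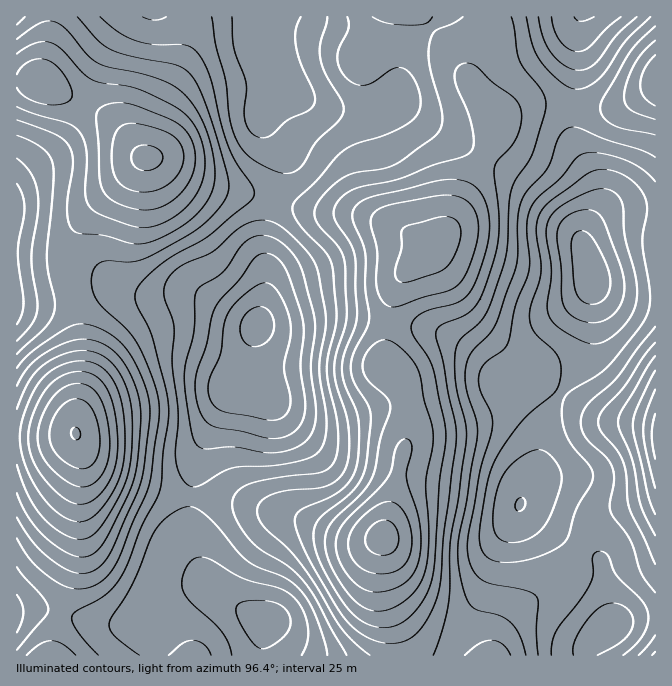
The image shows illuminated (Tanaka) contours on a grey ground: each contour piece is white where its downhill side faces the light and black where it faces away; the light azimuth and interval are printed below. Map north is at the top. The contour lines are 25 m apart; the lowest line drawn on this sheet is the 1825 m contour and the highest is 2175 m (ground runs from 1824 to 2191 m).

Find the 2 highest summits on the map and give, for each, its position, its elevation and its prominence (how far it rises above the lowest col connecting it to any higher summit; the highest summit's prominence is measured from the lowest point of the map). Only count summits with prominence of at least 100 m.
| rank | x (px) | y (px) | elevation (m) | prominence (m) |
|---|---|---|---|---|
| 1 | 592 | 277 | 2191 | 367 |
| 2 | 257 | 325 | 2185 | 170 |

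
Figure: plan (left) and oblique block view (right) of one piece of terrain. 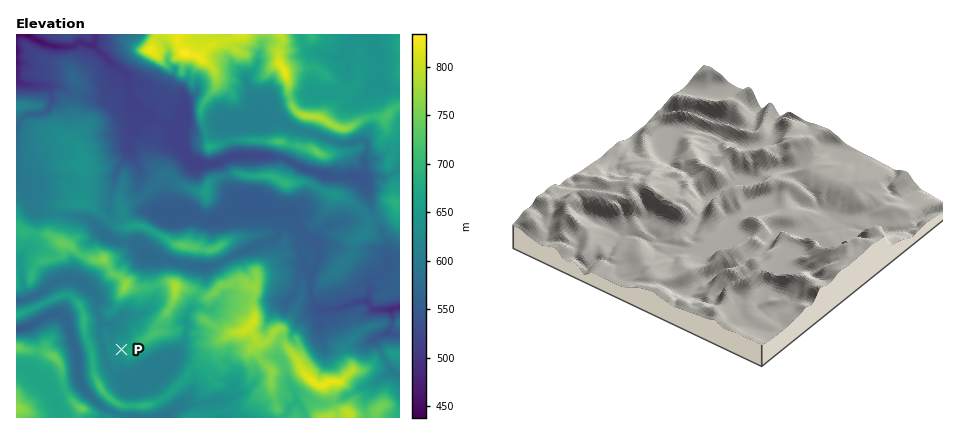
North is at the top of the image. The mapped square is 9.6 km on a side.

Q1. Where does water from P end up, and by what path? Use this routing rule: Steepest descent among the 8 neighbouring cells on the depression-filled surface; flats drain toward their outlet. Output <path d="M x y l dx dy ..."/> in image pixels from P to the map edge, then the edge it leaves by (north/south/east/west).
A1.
<path d="M122 350l-6 0-2-2-2-8 0-2 0-12-8-4-4-4-4-8 0-14-8-8-10-8-6-2-8 0-10 4-20 16-4 0-6 2-8 0"/>
exit: west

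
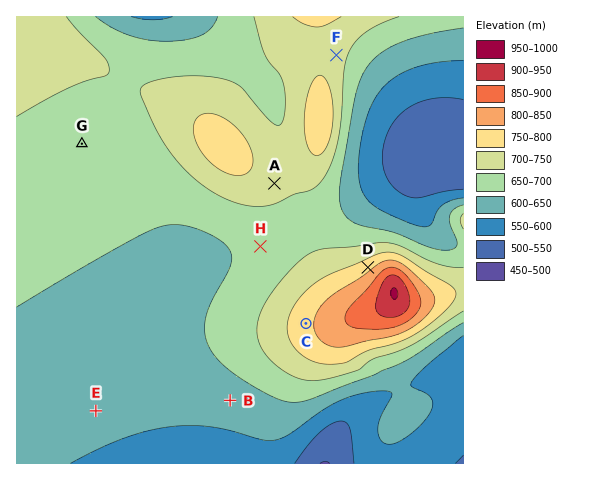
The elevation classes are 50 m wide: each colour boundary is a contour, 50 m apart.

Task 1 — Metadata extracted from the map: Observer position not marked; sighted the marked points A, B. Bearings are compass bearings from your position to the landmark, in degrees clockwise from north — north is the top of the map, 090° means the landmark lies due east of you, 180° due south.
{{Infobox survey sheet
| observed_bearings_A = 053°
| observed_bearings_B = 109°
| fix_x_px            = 63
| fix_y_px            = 343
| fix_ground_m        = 630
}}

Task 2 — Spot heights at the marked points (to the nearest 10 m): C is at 790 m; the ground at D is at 780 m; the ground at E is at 610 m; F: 720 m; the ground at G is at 680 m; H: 670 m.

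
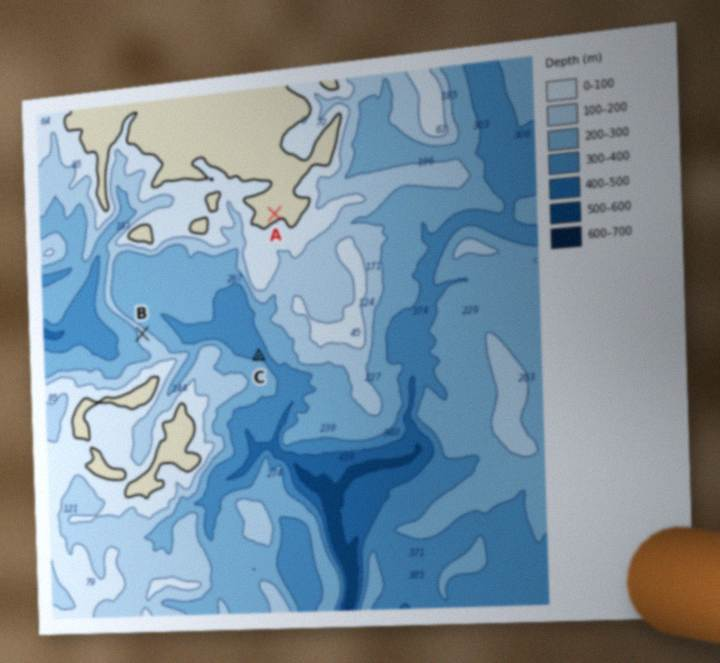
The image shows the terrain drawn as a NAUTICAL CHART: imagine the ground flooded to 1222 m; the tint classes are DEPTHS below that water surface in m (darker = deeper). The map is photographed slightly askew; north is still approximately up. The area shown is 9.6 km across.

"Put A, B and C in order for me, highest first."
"A B C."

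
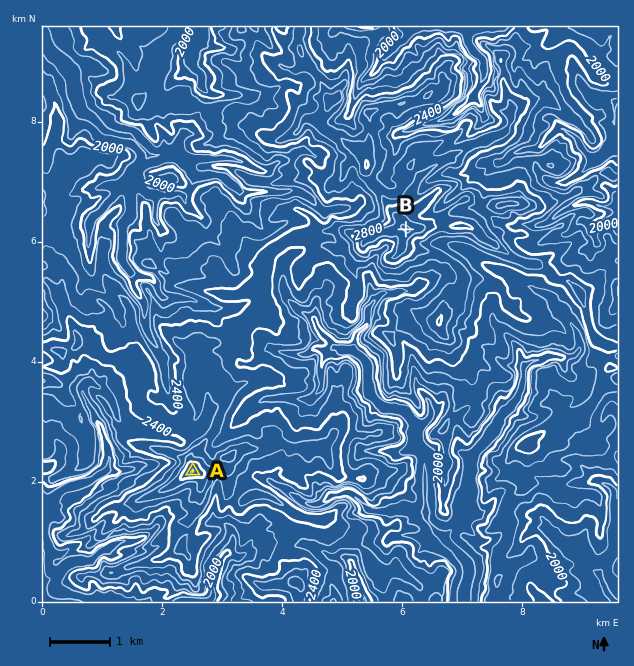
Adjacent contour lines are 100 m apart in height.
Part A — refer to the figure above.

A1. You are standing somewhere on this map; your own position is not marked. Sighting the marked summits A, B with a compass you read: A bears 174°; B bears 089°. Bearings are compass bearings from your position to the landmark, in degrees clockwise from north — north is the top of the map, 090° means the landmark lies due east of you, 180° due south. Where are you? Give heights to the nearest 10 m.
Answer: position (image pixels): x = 168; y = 233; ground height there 2000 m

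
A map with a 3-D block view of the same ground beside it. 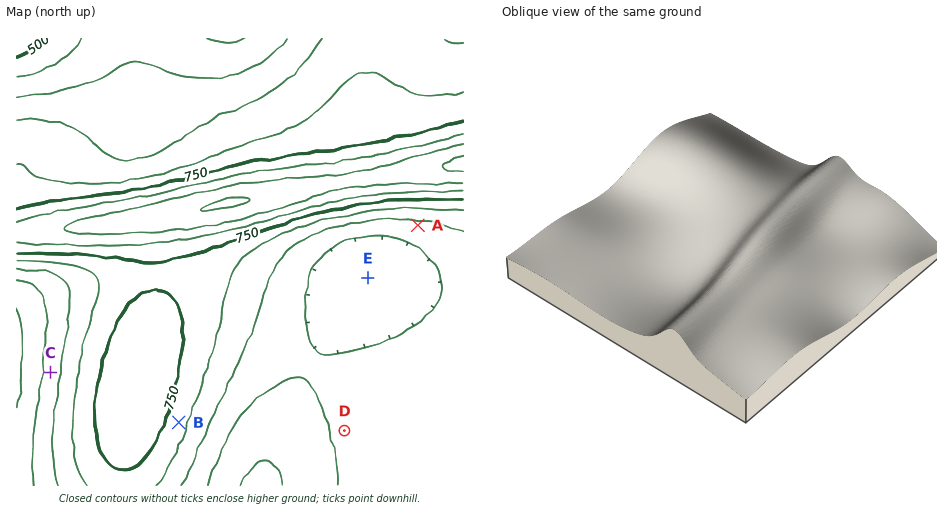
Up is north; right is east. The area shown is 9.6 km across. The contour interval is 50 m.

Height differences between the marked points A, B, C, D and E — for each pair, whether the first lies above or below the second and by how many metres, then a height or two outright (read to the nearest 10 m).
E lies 150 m below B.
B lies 110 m above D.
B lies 100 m above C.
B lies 80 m above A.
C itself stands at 620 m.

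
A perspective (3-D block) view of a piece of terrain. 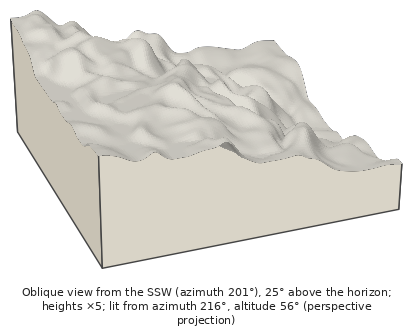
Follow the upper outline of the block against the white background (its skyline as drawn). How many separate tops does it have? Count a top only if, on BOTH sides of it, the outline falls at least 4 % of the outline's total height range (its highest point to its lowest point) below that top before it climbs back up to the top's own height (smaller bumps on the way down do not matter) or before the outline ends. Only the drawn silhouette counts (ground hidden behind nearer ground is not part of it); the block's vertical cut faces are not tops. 3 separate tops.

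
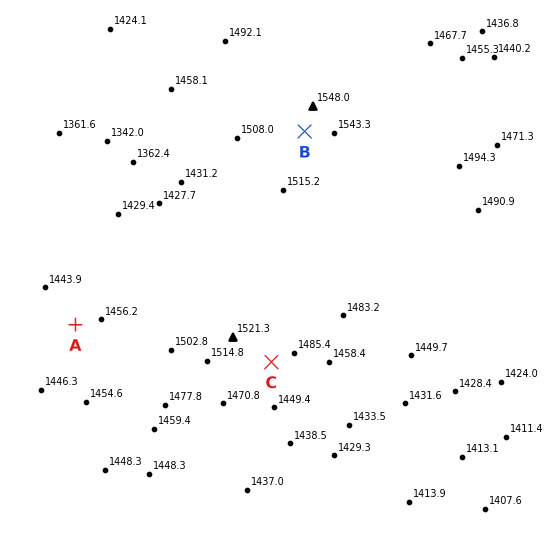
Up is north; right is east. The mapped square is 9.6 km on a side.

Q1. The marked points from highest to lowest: B C A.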